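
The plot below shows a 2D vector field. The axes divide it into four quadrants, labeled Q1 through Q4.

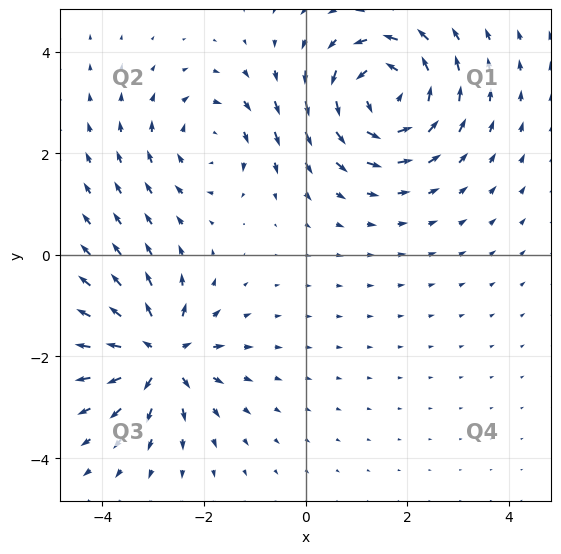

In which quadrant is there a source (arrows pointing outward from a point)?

The source sits at approximately (-2.9, -2.0), which lies in quadrant Q3. The divergence there is about +5, positive as expected for a source.

Q3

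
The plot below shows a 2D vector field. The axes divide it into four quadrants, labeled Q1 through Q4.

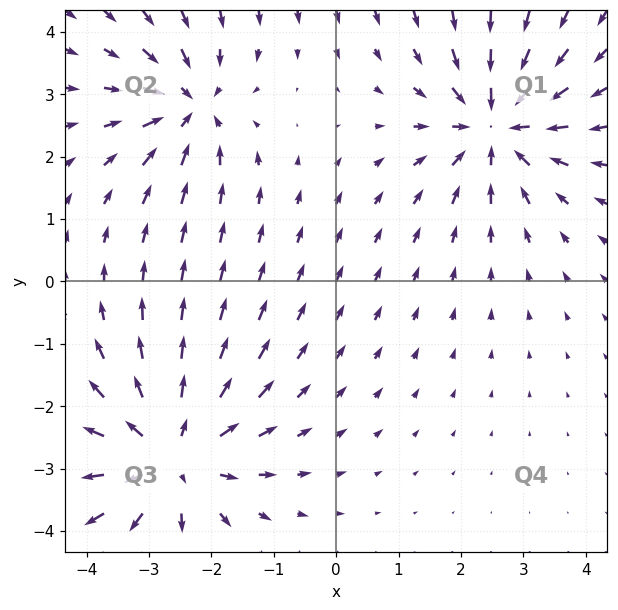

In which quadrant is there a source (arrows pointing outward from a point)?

The source sits at approximately (-2.7, -2.8), which lies in quadrant Q3. The divergence there is about +5, positive as expected for a source.

Q3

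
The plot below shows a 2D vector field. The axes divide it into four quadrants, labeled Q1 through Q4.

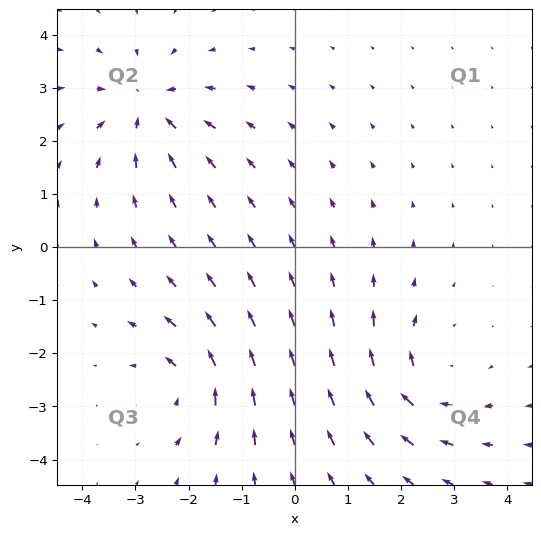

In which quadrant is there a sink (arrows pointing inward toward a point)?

The sink sits at approximately (-2.8, 2.6), which lies in quadrant Q2. The divergence there is about -5, negative as expected for a sink.

Q2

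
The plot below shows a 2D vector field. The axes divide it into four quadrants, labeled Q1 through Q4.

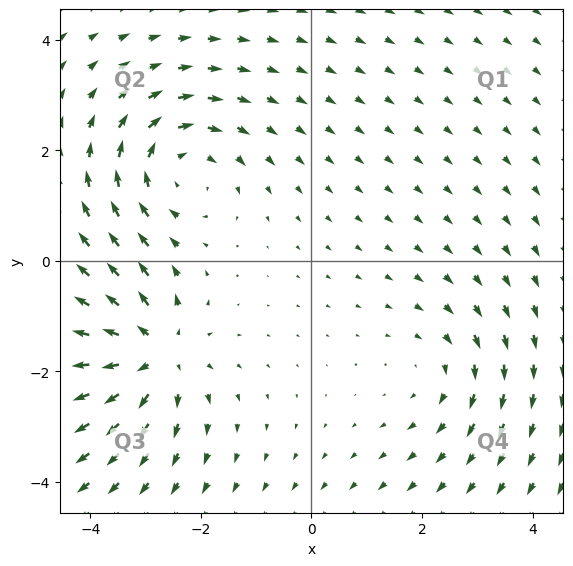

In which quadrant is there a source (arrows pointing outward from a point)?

Q3

The source sits at approximately (-2.8, -1.7), which lies in quadrant Q3. The divergence there is about +6, positive as expected for a source.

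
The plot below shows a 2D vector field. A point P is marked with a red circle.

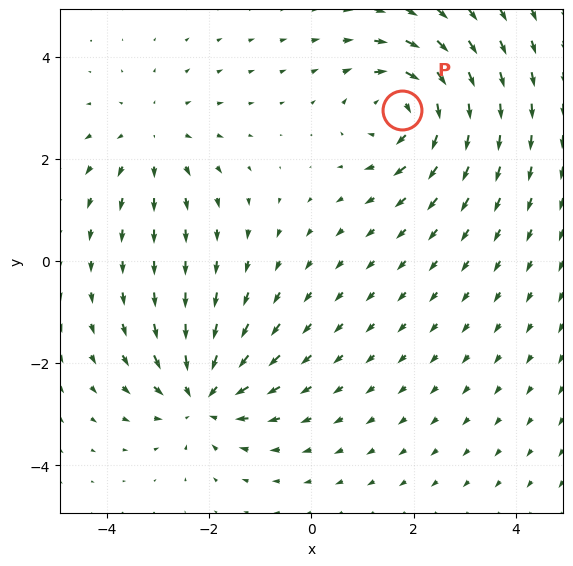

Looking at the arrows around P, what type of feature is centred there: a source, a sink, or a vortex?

vortex

At P (1.8, 2.9) the arrows circulate clockwise. Divergence ≈0, curl about -5 — near-zero divergence with nonzero curl is a vortex.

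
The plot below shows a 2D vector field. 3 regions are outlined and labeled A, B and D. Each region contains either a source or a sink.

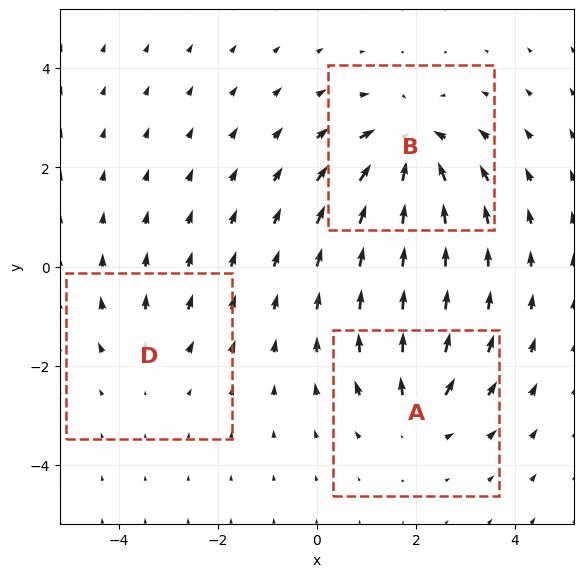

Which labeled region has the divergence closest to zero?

D

Divergence at each region's feature centre — A: about +4, B: about -6, D: about +2. Region D is closest to zero.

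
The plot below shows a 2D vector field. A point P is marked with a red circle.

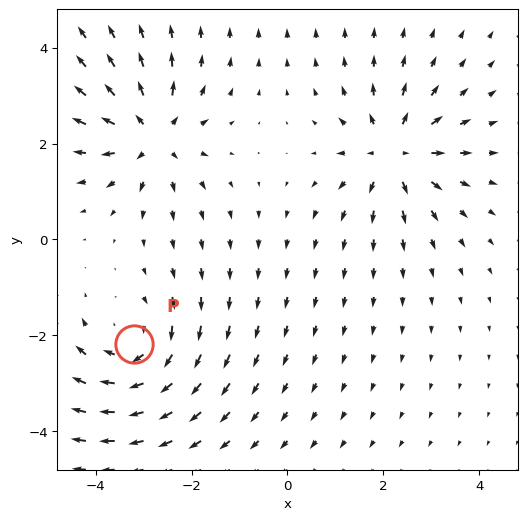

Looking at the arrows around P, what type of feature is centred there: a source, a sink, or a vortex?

At P (-3.2, -2.2) the arrows circulate clockwise. Divergence ≈0, curl about -3 — near-zero divergence with nonzero curl is a vortex.

vortex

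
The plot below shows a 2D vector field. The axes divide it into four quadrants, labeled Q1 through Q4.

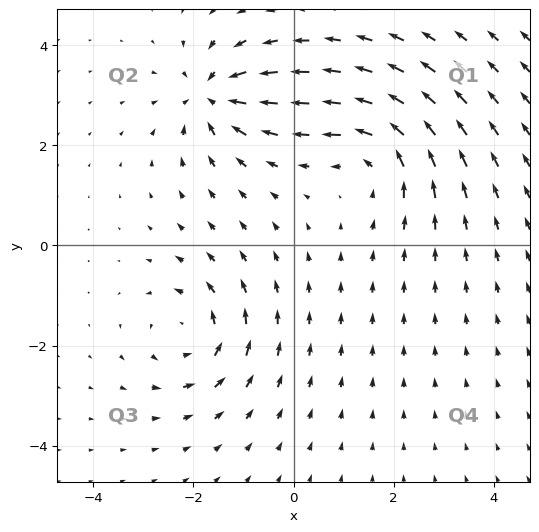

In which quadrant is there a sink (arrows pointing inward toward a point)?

The sink sits at approximately (-1.6, 3.0), which lies in quadrant Q2. The divergence there is about -6, negative as expected for a sink.

Q2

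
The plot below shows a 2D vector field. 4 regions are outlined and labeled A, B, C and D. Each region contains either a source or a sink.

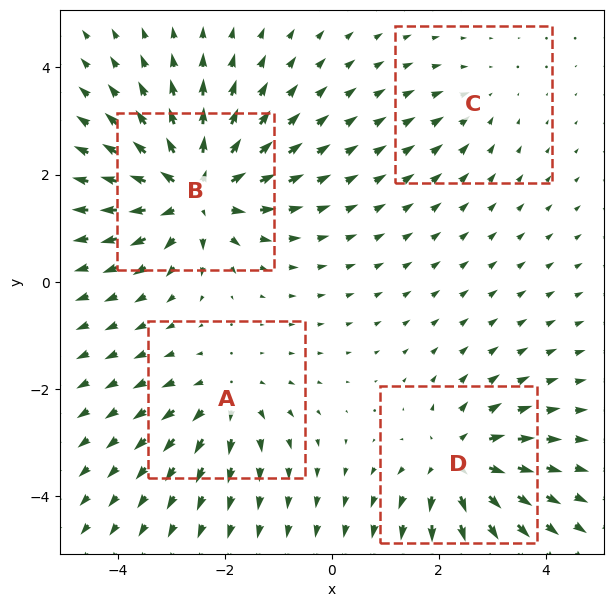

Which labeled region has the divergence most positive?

Divergence at each region's feature centre — A: about +4, B: about +7, C: about -2, D: about +5. Region B is most positive.

B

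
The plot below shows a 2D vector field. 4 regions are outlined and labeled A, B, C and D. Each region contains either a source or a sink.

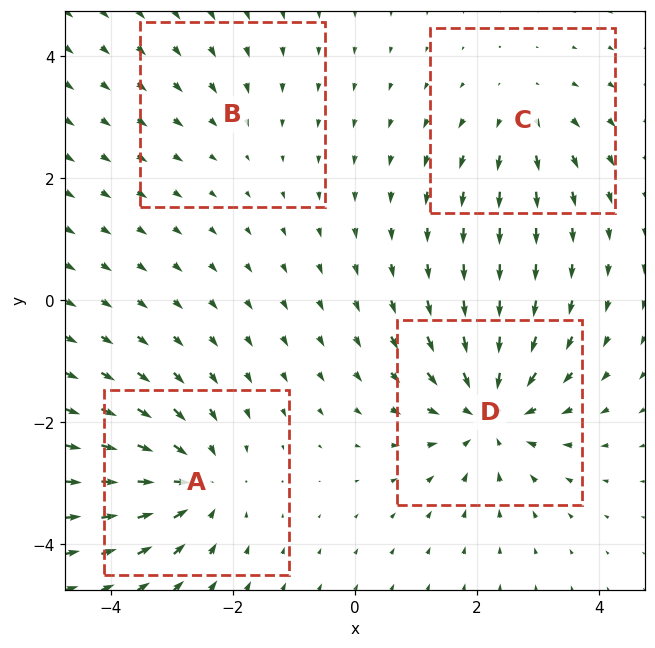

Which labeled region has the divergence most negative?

D

Divergence at each region's feature centre — A: about -5, B: about -2, C: about +3, D: about -6. Region D is most negative.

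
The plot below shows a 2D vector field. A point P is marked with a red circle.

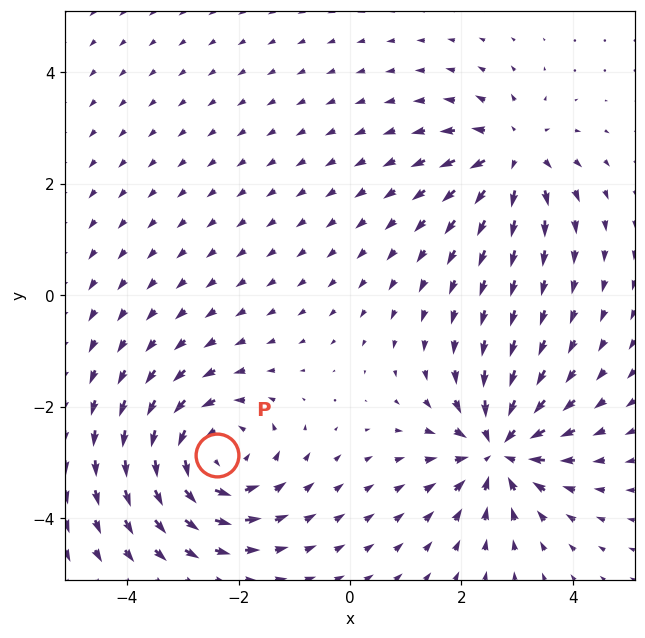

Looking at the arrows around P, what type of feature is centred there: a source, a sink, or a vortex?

vortex

At P (-2.4, -2.9) the arrows circulate counterclockwise. Divergence ≈0, curl about +5 — near-zero divergence with nonzero curl is a vortex.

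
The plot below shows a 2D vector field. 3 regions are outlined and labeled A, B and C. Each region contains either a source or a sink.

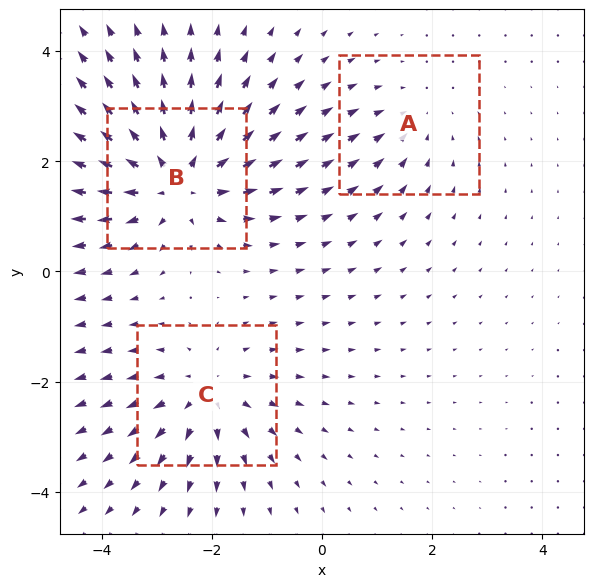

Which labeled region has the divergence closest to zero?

A

Divergence at each region's feature centre — A: about -2, B: about +5, C: about +3. Region A is closest to zero.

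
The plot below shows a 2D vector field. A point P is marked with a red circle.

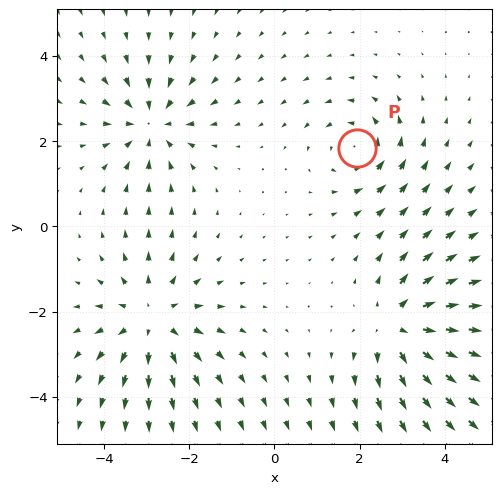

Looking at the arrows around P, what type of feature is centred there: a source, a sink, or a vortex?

At P (1.9, 1.8) the arrows circulate counterclockwise. Divergence ≈0, curl about +4 — near-zero divergence with nonzero curl is a vortex.

vortex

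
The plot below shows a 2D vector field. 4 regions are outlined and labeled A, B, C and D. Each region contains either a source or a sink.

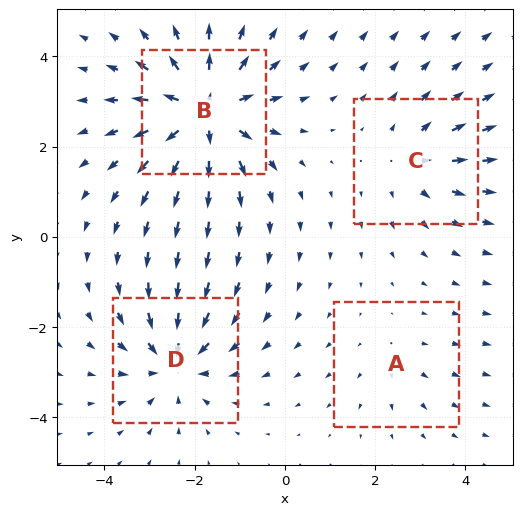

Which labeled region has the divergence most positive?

Divergence at each region's feature centre — A: about +2, B: about +7, C: about +3, D: about -5. Region B is most positive.

B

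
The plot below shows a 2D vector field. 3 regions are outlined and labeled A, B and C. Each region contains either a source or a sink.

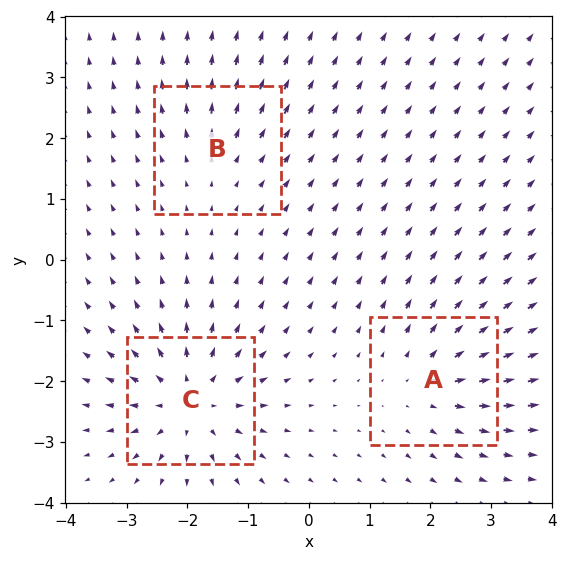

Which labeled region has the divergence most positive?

Divergence at each region's feature centre — A: about +4, B: about +2, C: about +6. Region C is most positive.

C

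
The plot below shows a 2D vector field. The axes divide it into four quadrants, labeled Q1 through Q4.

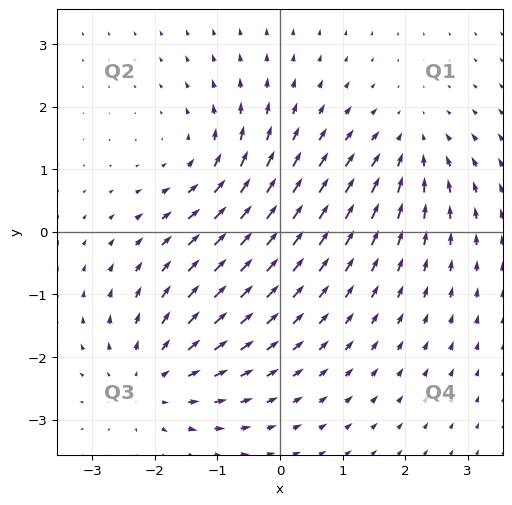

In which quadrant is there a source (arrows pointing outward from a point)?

The source sits at approximately (-2.1, -2.4), which lies in quadrant Q3. The divergence there is about +3, positive as expected for a source.

Q3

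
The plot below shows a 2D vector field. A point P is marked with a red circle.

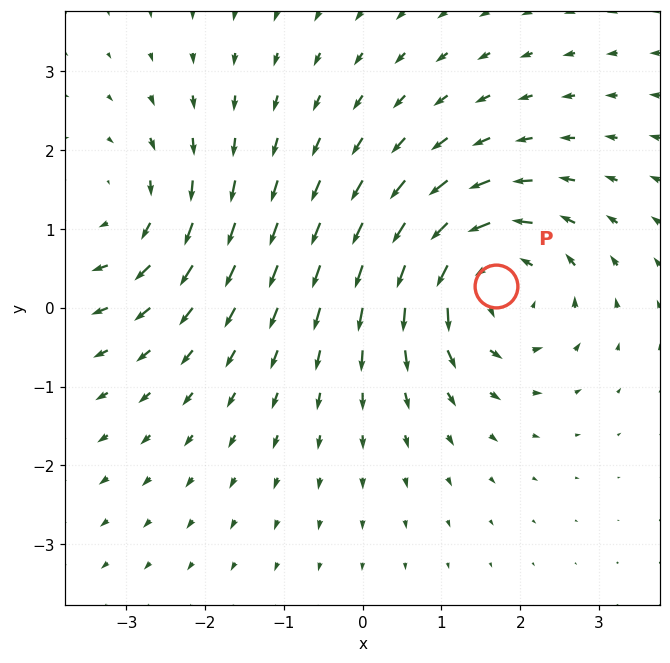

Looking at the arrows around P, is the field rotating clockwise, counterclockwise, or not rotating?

Near P at (1.7, 0.3) the arrows circulate counterclockwise. The curl (z-component) there is about +5; positive curl means counterclockwise rotation.

counterclockwise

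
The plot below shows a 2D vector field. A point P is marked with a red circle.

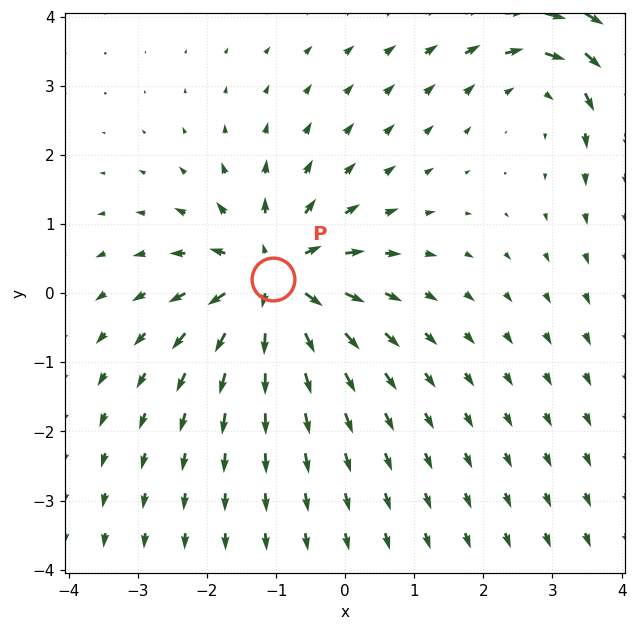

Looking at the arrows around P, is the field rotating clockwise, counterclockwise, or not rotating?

Near P at (-1.0, 0.2) the arrows show no circulation. The curl there is ≈0.

not rotating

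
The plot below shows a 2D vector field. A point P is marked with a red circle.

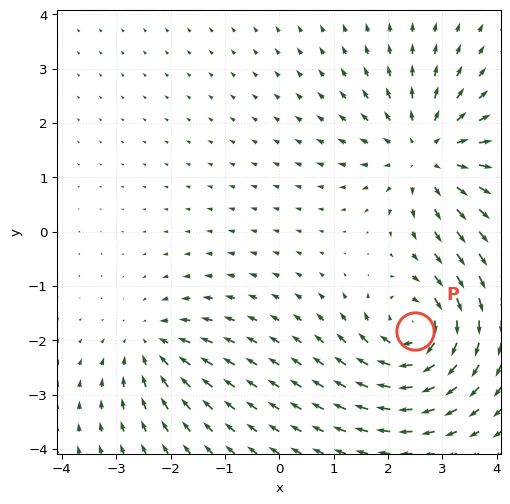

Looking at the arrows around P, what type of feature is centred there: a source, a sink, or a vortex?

vortex

At P (2.5, -1.8) the arrows circulate clockwise. Divergence ≈0, curl about -6 — near-zero divergence with nonzero curl is a vortex.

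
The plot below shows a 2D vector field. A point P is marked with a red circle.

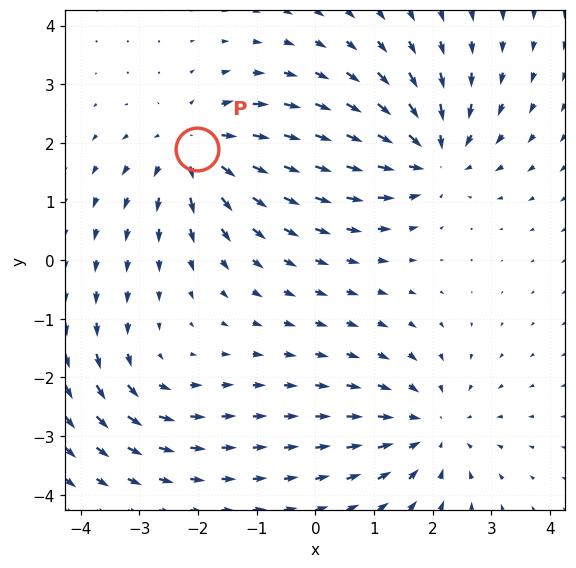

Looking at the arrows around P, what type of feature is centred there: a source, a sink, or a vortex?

At P (-2.0, 1.9) the arrows spread outward. Divergence about +6, curl ≈0 — positive divergence with near-zero curl is a source.

source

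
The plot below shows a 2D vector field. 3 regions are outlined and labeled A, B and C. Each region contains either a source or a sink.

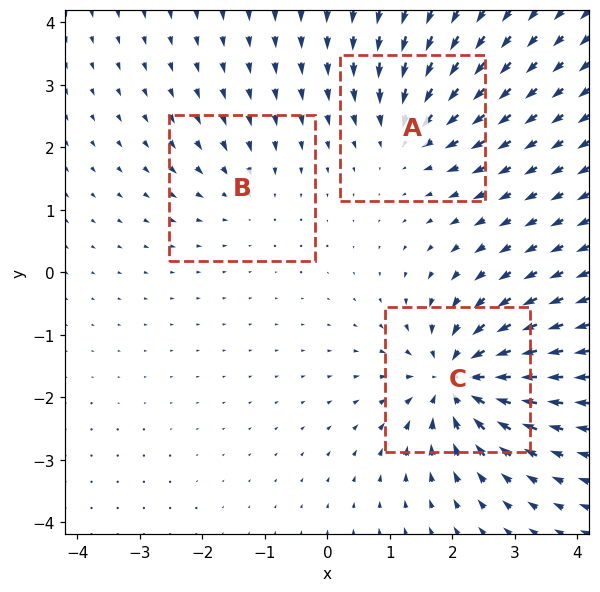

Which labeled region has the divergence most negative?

C

Divergence at each region's feature centre — A: about -4, B: about -2, C: about -7. Region C is most negative.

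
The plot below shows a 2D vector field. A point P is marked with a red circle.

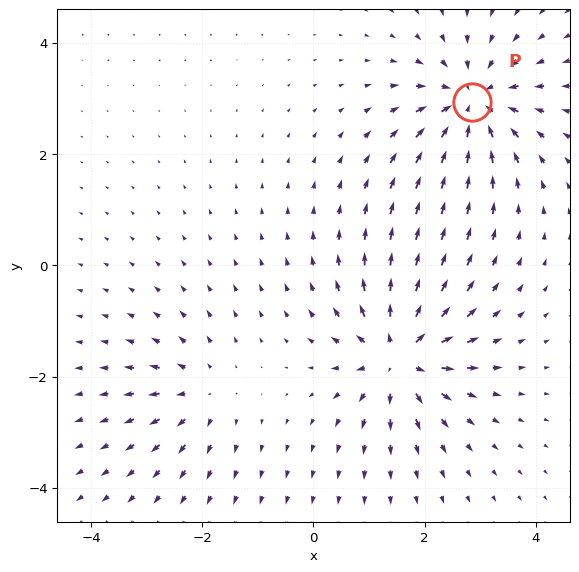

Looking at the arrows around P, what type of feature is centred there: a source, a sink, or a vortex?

sink

At P (2.9, 2.9) the arrows converge inward. Divergence about -6, curl ≈0 — negative divergence with near-zero curl is a sink.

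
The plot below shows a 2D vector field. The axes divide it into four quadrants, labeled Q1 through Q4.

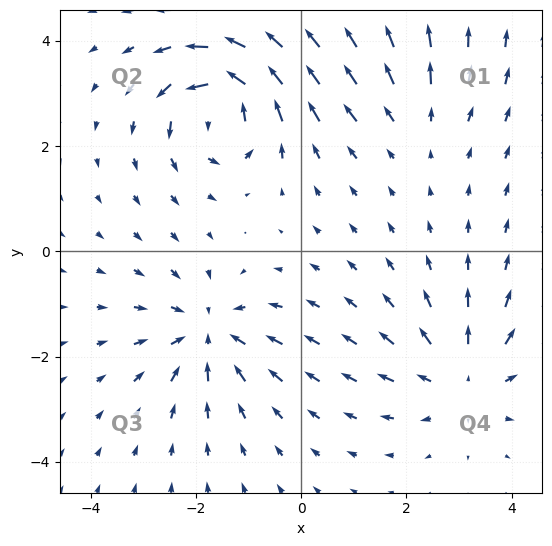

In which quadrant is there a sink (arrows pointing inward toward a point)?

The sink sits at approximately (-1.8, -1.6), which lies in quadrant Q3. The divergence there is about -5, negative as expected for a sink.

Q3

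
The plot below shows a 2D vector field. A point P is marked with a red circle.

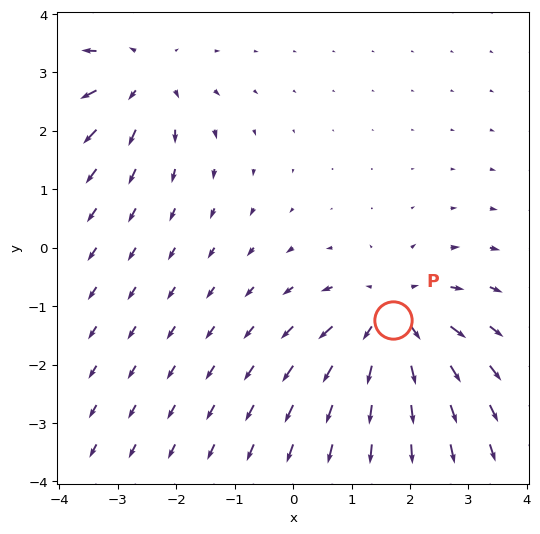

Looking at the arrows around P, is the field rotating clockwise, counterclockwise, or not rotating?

not rotating

Near P at (1.7, -1.2) the arrows show no circulation. The curl there is ≈0.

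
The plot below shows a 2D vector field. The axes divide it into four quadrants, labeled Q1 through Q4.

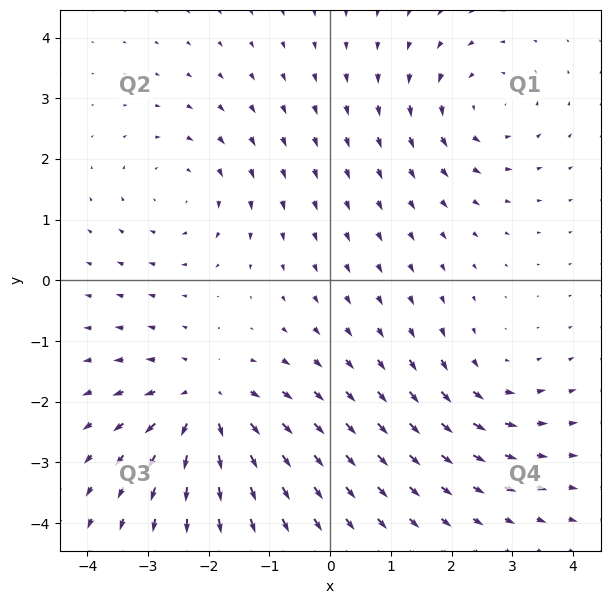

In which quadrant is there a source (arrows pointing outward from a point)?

The source sits at approximately (-2.1, -2.0), which lies in quadrant Q3. The divergence there is about +5, positive as expected for a source.

Q3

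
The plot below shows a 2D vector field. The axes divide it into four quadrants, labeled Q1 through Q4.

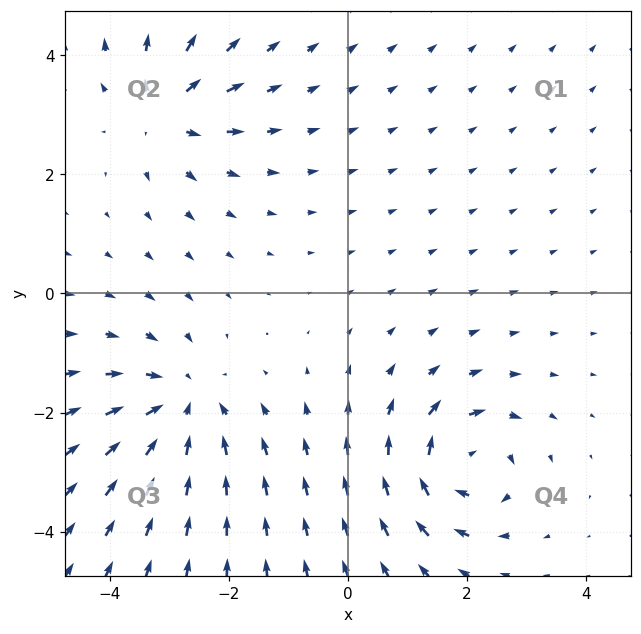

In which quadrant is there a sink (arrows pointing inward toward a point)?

The sink sits at approximately (-2.8, -1.9), which lies in quadrant Q3. The divergence there is about -5, negative as expected for a sink.

Q3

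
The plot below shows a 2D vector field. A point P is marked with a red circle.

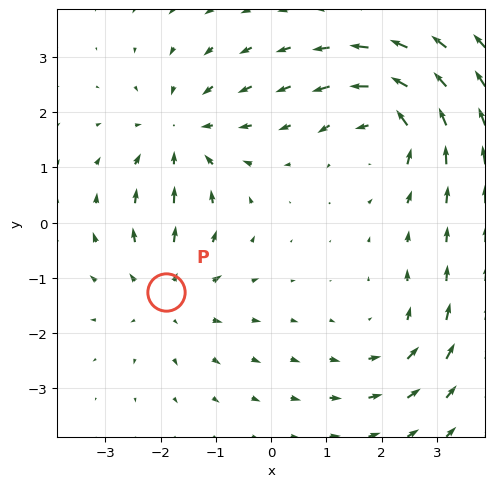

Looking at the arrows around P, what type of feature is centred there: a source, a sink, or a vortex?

At P (-1.9, -1.3) the arrows spread outward. Divergence about +3, curl ≈0 — positive divergence with near-zero curl is a source.

source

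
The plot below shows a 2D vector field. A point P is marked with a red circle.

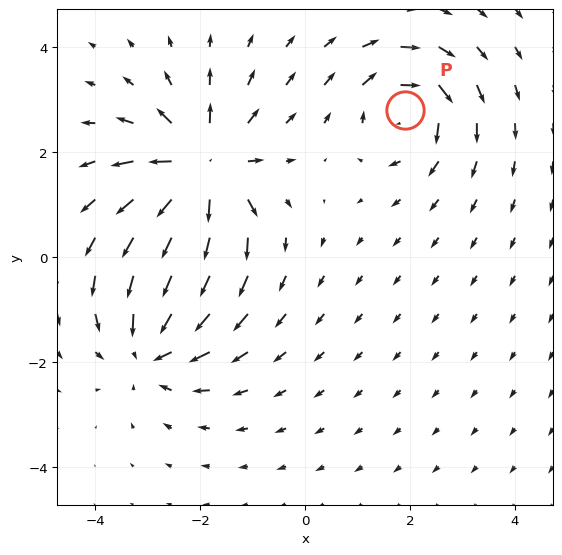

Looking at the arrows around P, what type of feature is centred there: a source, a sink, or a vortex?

vortex

At P (1.9, 2.8) the arrows circulate clockwise. Divergence ≈0, curl about -5 — near-zero divergence with nonzero curl is a vortex.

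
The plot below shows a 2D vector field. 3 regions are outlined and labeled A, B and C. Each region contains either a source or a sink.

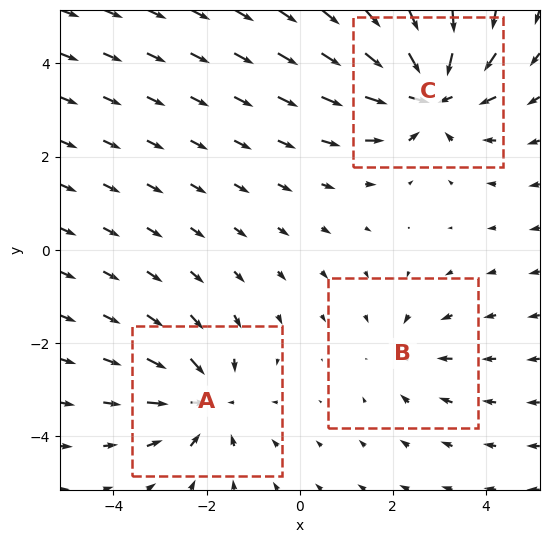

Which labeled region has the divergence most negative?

Divergence at each region's feature centre — A: about -3, B: about -2, C: about -5. Region C is most negative.

C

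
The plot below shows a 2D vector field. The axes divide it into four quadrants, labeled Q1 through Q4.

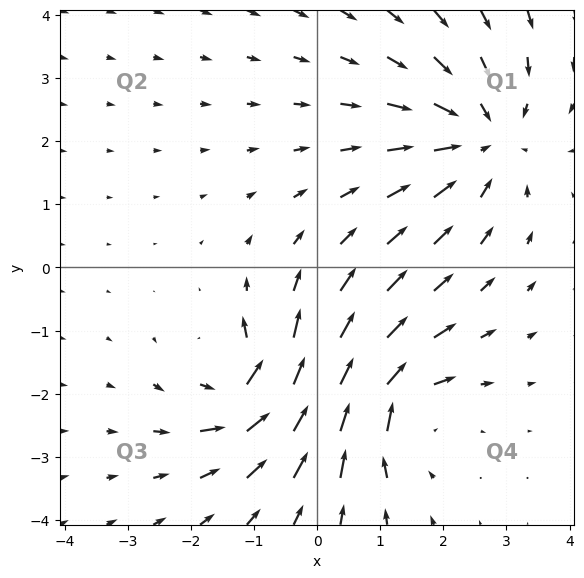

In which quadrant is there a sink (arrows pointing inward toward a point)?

The sink sits at approximately (2.6, 2.0), which lies in quadrant Q1. The divergence there is about -3, negative as expected for a sink.

Q1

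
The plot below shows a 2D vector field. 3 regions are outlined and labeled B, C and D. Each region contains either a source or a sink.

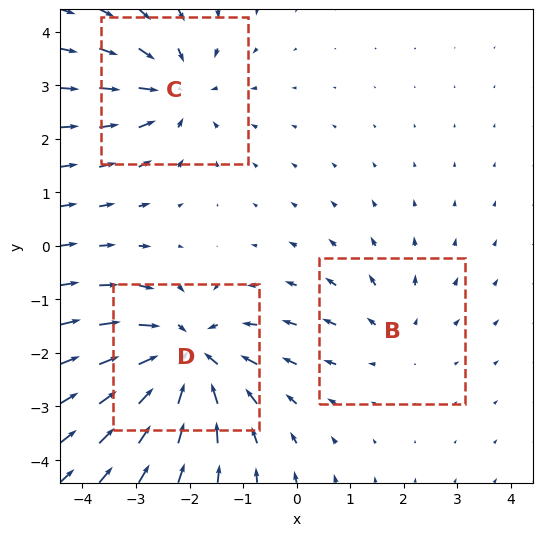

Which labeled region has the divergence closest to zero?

B

Divergence at each region's feature centre — B: about +2, C: about -3, D: about -5. Region B is closest to zero.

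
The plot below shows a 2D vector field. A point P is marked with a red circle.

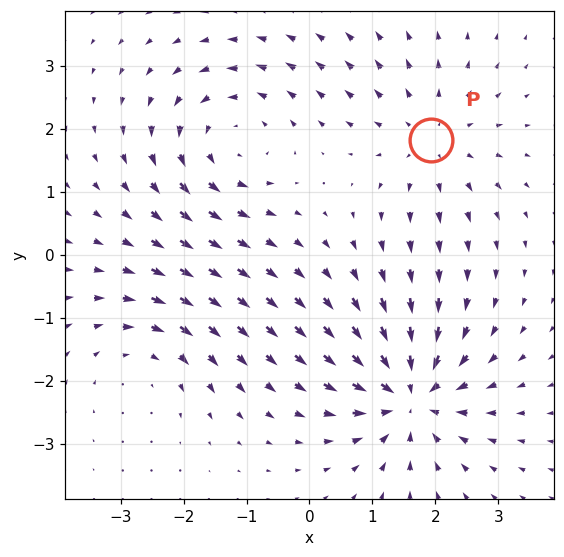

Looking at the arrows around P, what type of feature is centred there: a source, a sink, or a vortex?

At P (1.9, 1.8) the arrows spread outward. Divergence about +3, curl ≈0 — positive divergence with near-zero curl is a source.

source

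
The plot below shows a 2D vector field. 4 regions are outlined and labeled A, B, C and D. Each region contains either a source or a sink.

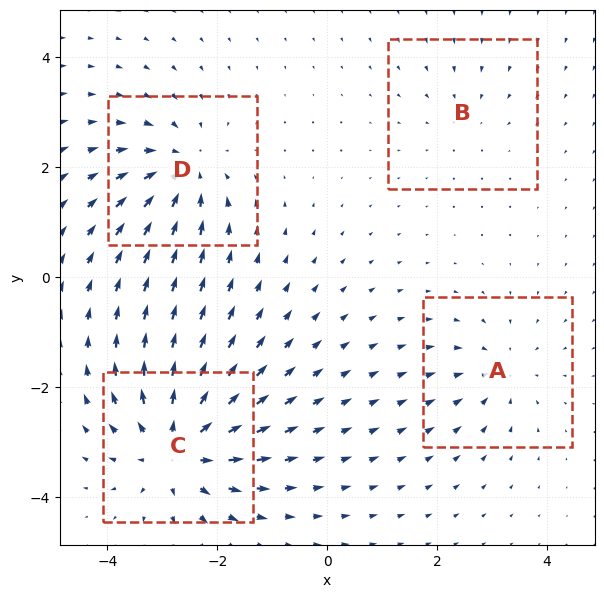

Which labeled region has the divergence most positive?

Divergence at each region's feature centre — A: about -4, B: about -2, C: about +7, D: about -6. Region C is most positive.

C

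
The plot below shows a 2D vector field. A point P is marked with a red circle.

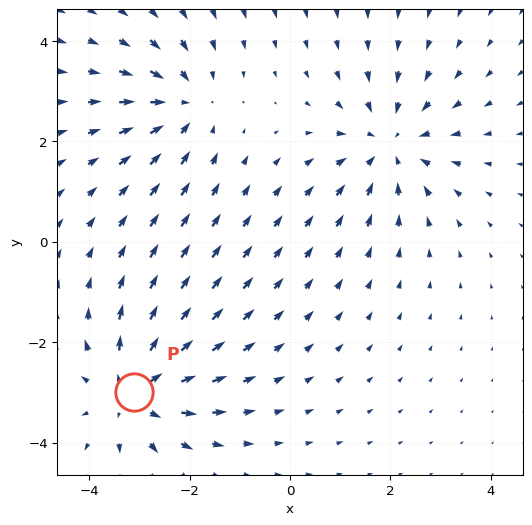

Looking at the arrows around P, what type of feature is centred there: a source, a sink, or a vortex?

source

At P (-3.1, -3.0) the arrows spread outward. Divergence about +4, curl ≈0 — positive divergence with near-zero curl is a source.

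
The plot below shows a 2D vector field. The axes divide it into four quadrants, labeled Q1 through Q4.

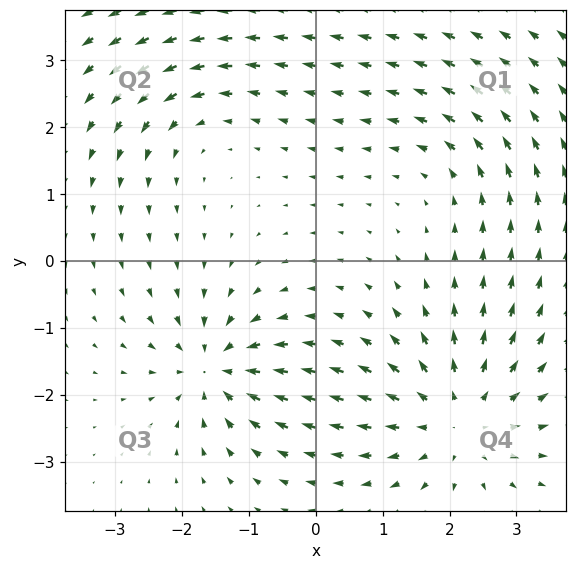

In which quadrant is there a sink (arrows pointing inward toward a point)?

Q3

The sink sits at approximately (-1.5, -1.6), which lies in quadrant Q3. The divergence there is about -5, negative as expected for a sink.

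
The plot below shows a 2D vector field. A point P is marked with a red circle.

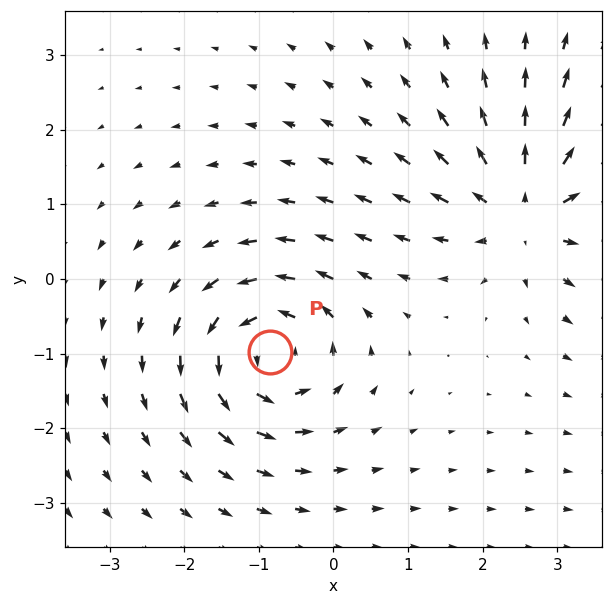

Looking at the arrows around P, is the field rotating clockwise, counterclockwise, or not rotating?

Near P at (-0.8, -1.0) the arrows circulate counterclockwise. The curl (z-component) there is about +5; positive curl means counterclockwise rotation.

counterclockwise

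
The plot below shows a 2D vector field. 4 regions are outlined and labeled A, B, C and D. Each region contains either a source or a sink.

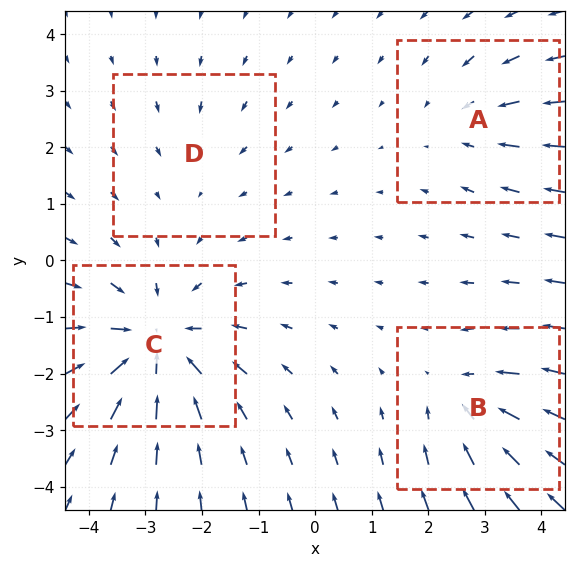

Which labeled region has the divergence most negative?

Divergence at each region's feature centre — A: about -3, B: about -4, C: about -6, D: about -2. Region C is most negative.

C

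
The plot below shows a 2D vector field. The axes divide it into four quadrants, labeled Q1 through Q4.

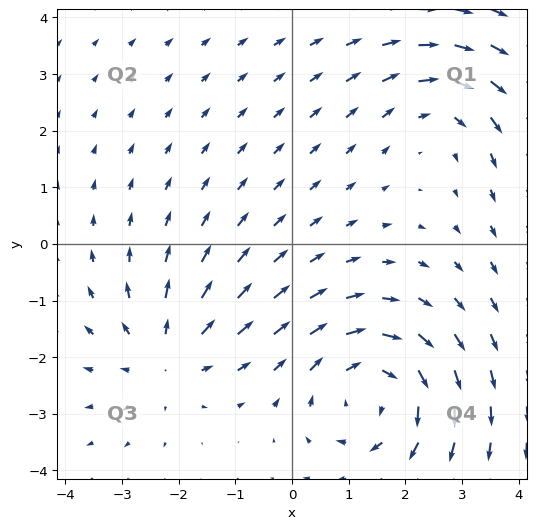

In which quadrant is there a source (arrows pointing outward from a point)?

The source sits at approximately (-2.2, -2.0), which lies in quadrant Q3. The divergence there is about +3, positive as expected for a source.

Q3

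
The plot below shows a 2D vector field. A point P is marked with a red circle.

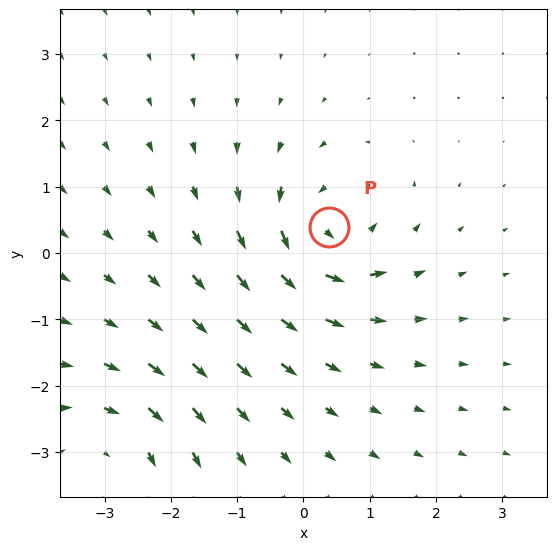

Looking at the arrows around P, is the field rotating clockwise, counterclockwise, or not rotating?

counterclockwise

Near P at (0.4, 0.4) the arrows circulate counterclockwise. The curl (z-component) there is about +7; positive curl means counterclockwise rotation.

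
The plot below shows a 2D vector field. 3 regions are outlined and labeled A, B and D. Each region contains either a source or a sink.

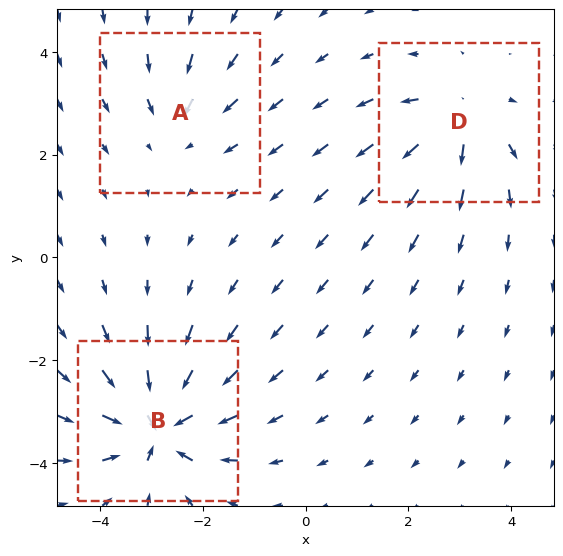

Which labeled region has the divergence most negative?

Divergence at each region's feature centre — A: about -2, B: about -6, D: about +4. Region B is most negative.

B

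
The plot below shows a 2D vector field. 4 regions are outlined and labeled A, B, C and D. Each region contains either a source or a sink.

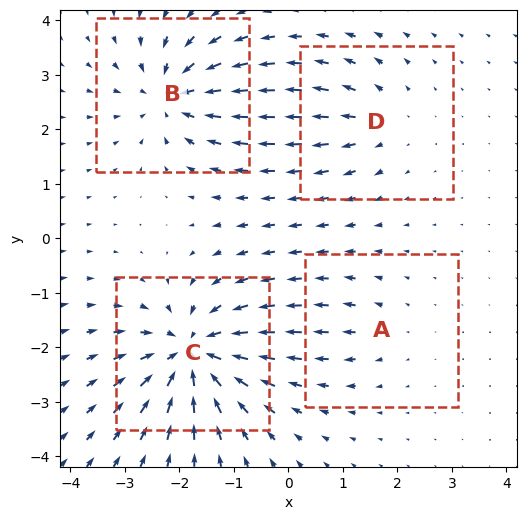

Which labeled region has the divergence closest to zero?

A

Divergence at each region's feature centre — A: about +2, B: about -6, C: about -8, D: about +4. Region A is closest to zero.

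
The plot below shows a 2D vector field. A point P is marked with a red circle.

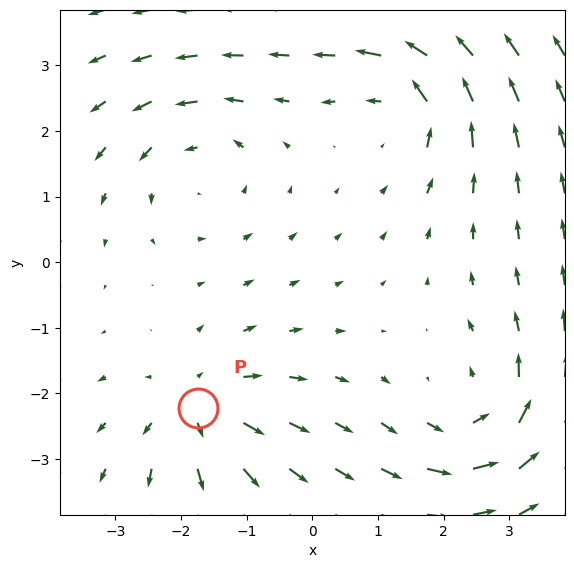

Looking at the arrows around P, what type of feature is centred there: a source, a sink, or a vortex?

At P (-1.7, -2.2) the arrows spread outward. Divergence about +4, curl ≈0 — positive divergence with near-zero curl is a source.

source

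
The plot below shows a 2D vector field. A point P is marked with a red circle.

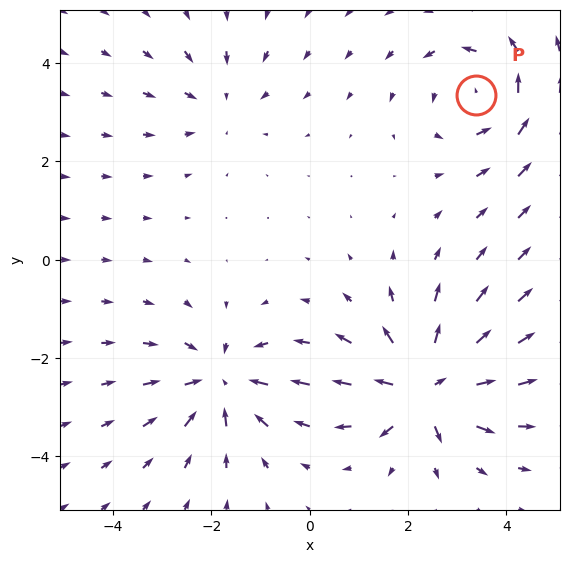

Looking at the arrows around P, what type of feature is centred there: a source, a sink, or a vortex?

At P (3.4, 3.3) the arrows circulate counterclockwise. Divergence ≈0, curl about +4 — near-zero divergence with nonzero curl is a vortex.

vortex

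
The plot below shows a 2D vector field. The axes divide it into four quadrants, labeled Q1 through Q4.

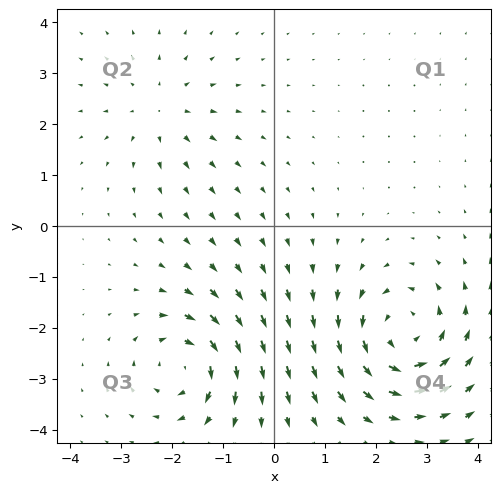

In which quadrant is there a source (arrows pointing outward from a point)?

The source sits at approximately (-2.2, 2.3), which lies in quadrant Q2. The divergence there is about +3, positive as expected for a source.

Q2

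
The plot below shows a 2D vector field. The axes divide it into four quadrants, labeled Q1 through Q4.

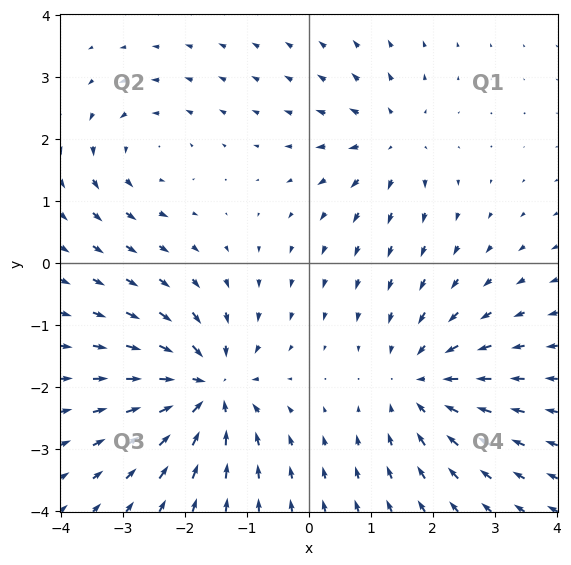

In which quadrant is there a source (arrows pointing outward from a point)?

The source sits at approximately (1.3, 2.0), which lies in quadrant Q1. The divergence there is about +4, positive as expected for a source.

Q1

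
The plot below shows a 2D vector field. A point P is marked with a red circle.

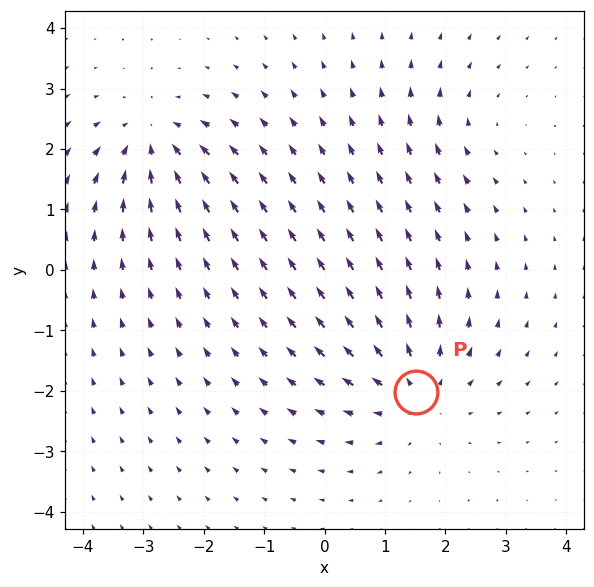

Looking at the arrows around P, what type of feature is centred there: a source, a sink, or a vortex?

source

At P (1.5, -2.0) the arrows spread outward. Divergence about +4, curl ≈0 — positive divergence with near-zero curl is a source.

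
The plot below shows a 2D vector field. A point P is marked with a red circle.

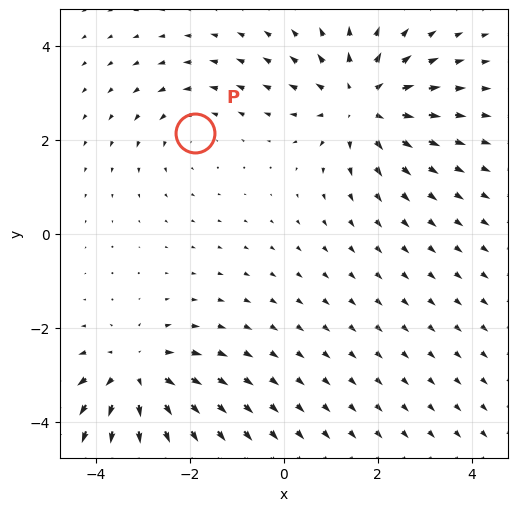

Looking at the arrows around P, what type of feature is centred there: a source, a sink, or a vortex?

vortex

At P (-1.9, 2.1) the arrows circulate counterclockwise. Divergence ≈0, curl about +2 — near-zero divergence with nonzero curl is a vortex.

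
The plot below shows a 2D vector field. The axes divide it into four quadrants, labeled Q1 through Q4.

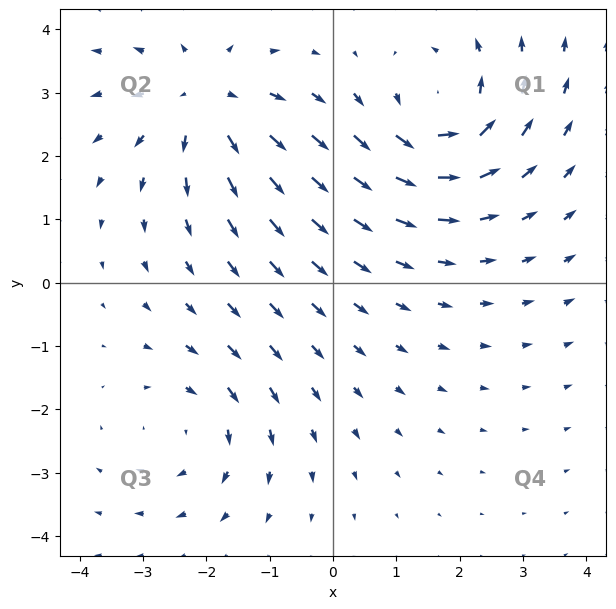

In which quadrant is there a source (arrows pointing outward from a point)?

The source sits at approximately (-2.0, 2.9), which lies in quadrant Q2. The divergence there is about +4, positive as expected for a source.

Q2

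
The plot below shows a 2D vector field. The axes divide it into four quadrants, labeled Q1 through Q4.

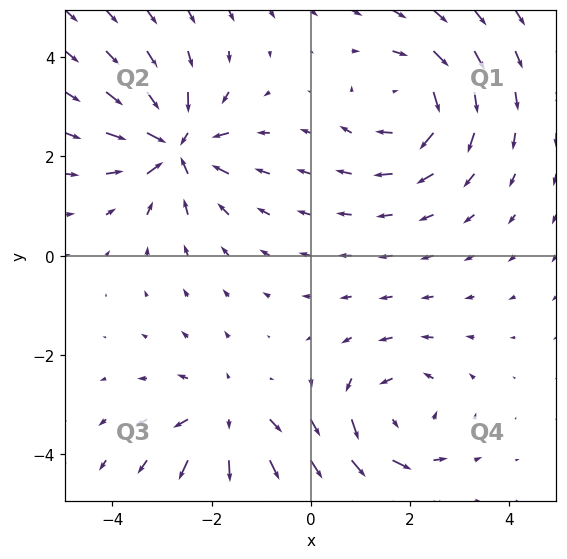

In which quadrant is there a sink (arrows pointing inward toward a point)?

Q2

The sink sits at approximately (-2.7, 2.2), which lies in quadrant Q2. The divergence there is about -5, negative as expected for a sink.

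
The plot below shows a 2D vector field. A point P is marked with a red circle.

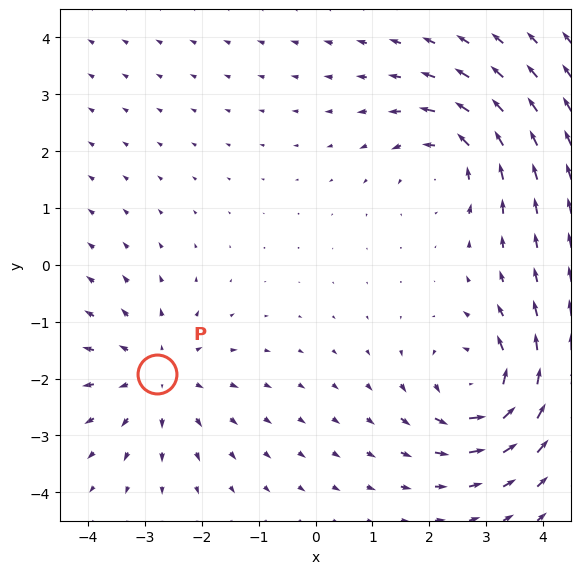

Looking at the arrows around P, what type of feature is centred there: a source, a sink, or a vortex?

source

At P (-2.8, -1.9) the arrows spread outward. Divergence about +4, curl ≈0 — positive divergence with near-zero curl is a source.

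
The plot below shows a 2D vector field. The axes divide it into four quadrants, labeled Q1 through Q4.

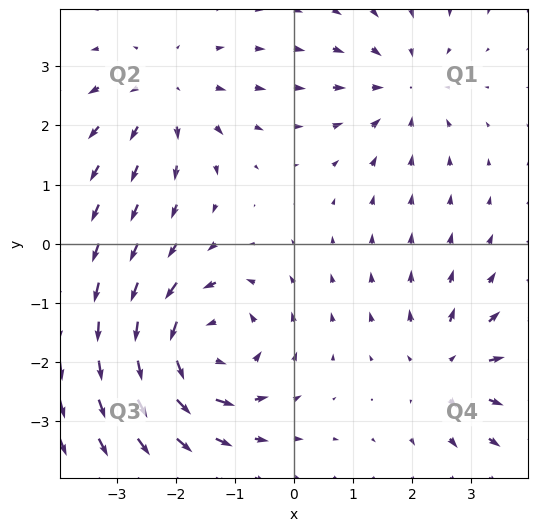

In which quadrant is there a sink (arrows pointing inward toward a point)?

Q1

The sink sits at approximately (1.9, 2.6), which lies in quadrant Q1. The divergence there is about -3, negative as expected for a sink.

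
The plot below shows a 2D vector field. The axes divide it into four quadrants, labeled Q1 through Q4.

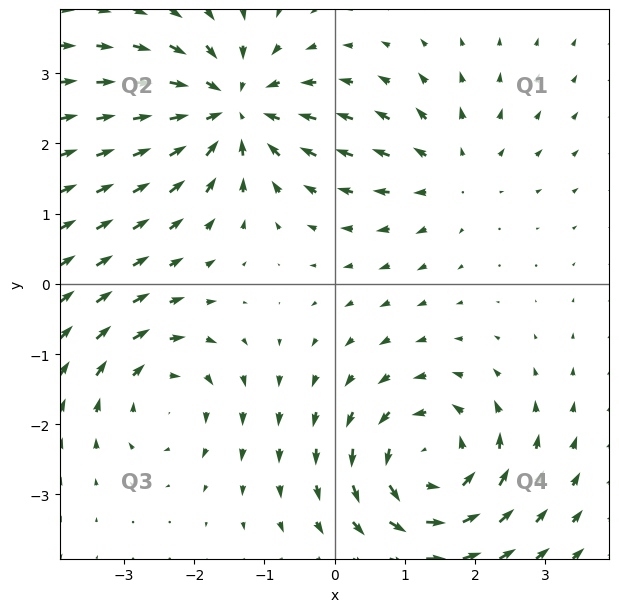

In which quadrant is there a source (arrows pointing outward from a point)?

The source sits at approximately (1.7, 1.6), which lies in quadrant Q1. The divergence there is about +3, positive as expected for a source.

Q1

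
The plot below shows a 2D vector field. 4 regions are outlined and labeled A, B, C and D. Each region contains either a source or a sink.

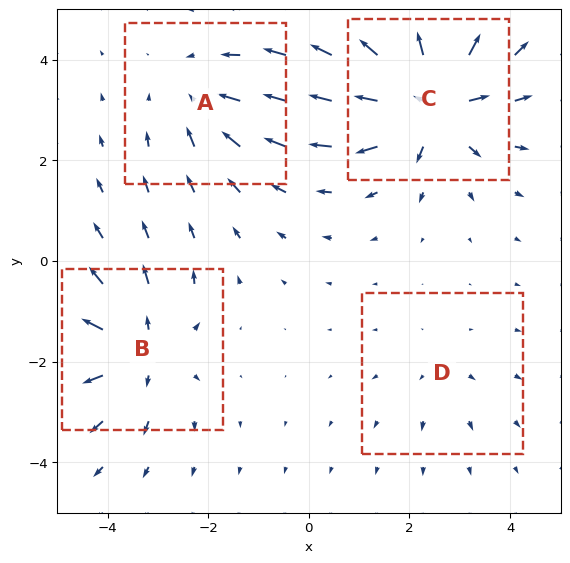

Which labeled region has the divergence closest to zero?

D

Divergence at each region's feature centre — A: about -4, B: about +5, C: about +7, D: about +2. Region D is closest to zero.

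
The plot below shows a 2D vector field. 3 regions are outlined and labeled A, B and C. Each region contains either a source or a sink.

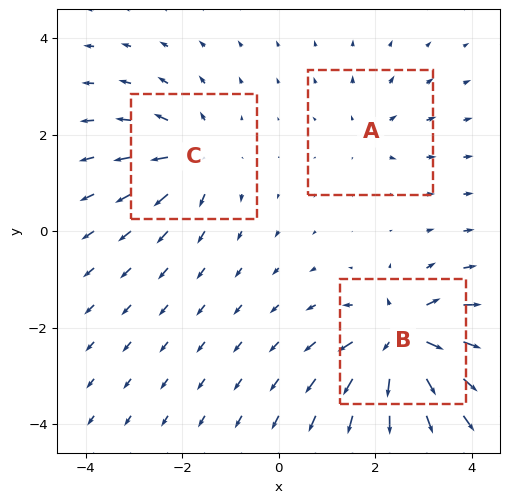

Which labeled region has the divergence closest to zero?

A

Divergence at each region's feature centre — A: about +2, B: about +6, C: about +4. Region A is closest to zero.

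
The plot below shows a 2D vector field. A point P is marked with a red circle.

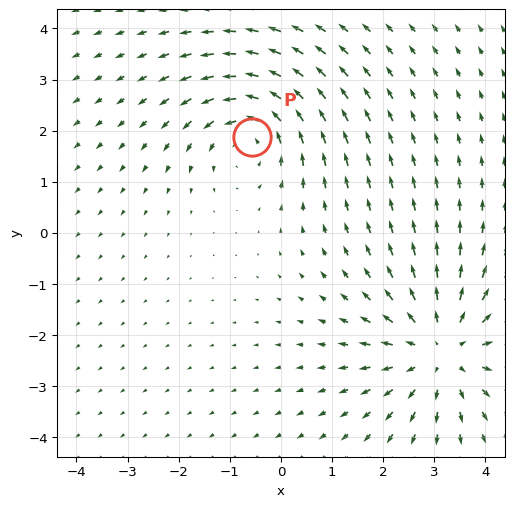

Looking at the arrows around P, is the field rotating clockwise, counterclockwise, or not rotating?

Near P at (-0.6, 1.9) the arrows circulate counterclockwise. The curl (z-component) there is about +3; positive curl means counterclockwise rotation.

counterclockwise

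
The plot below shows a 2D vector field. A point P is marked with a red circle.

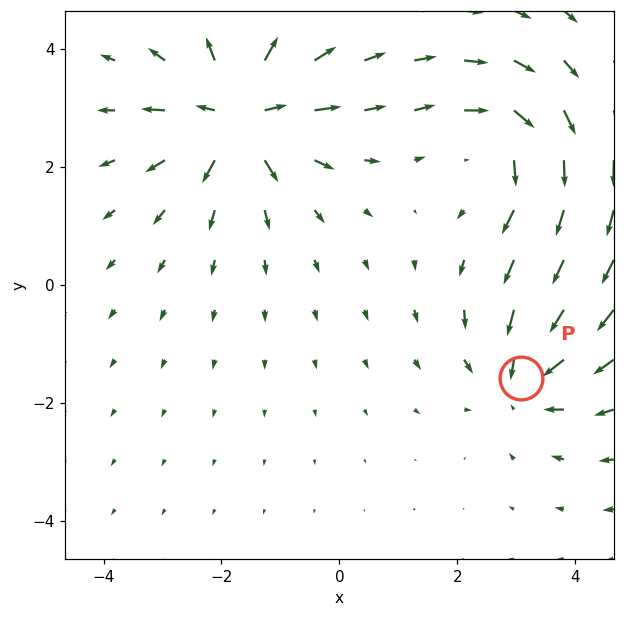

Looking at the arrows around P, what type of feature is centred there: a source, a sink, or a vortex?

sink

At P (3.1, -1.6) the arrows converge inward. Divergence about -4, curl ≈0 — negative divergence with near-zero curl is a sink.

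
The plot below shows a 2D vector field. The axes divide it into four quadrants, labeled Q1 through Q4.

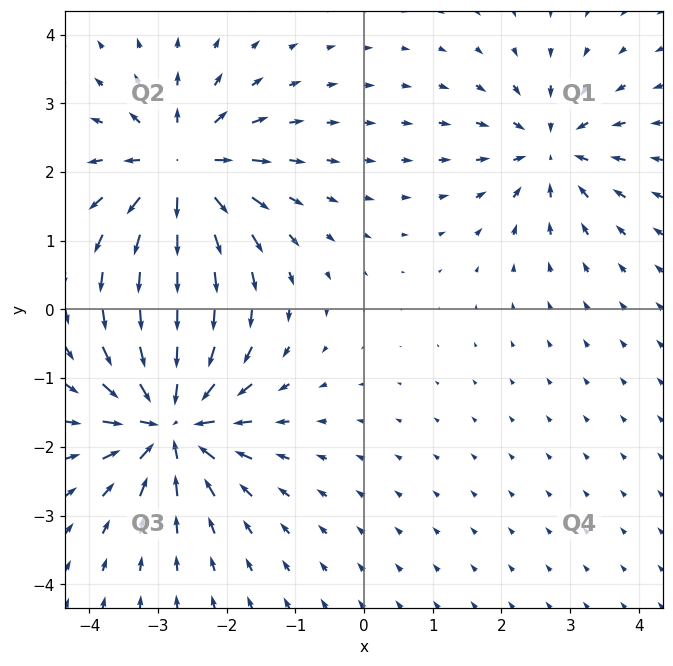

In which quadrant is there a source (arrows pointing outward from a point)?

Q2

The source sits at approximately (-2.7, 2.0), which lies in quadrant Q2. The divergence there is about +6, positive as expected for a source.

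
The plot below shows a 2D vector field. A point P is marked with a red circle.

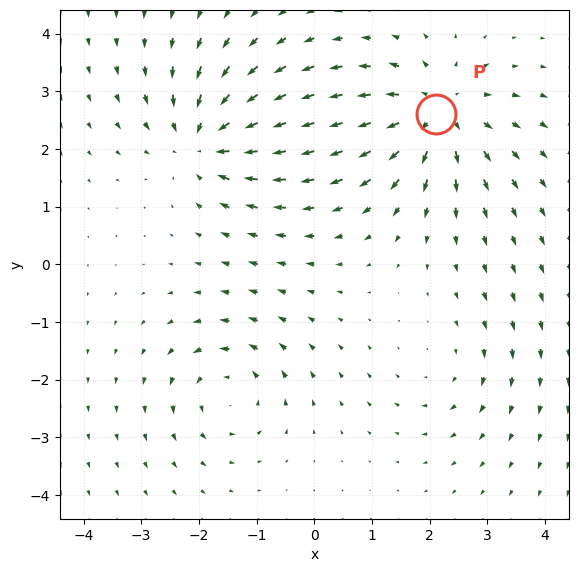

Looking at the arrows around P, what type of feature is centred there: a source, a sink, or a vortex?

At P (2.1, 2.6) the arrows spread outward. Divergence about +5, curl ≈0 — positive divergence with near-zero curl is a source.

source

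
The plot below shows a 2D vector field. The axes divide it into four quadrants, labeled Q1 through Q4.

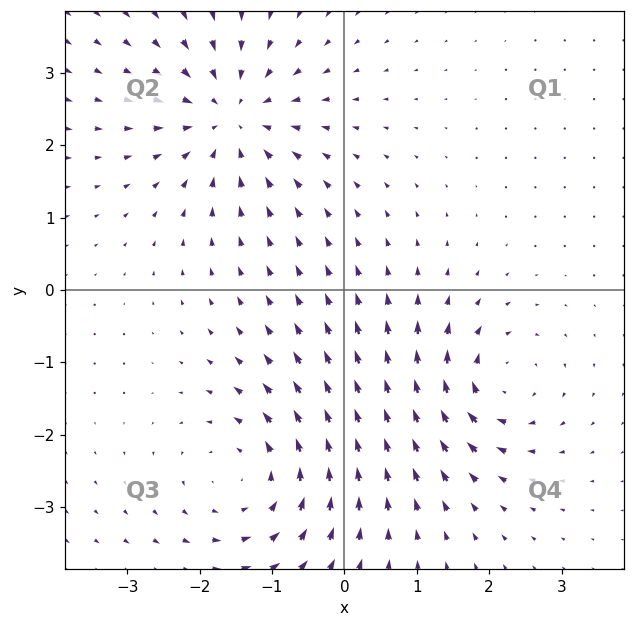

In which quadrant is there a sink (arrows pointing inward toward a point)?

The sink sits at approximately (-1.6, 2.4), which lies in quadrant Q2. The divergence there is about -4, negative as expected for a sink.

Q2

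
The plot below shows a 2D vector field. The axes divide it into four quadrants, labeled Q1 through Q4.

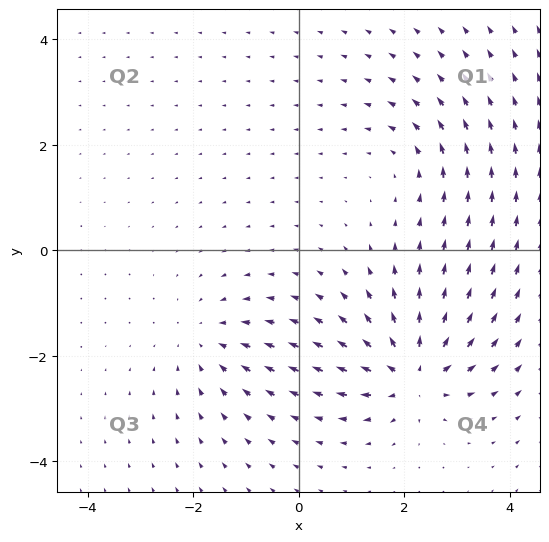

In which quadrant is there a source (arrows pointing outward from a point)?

The source sits at approximately (2.2, -2.3), which lies in quadrant Q4. The divergence there is about +6, positive as expected for a source.

Q4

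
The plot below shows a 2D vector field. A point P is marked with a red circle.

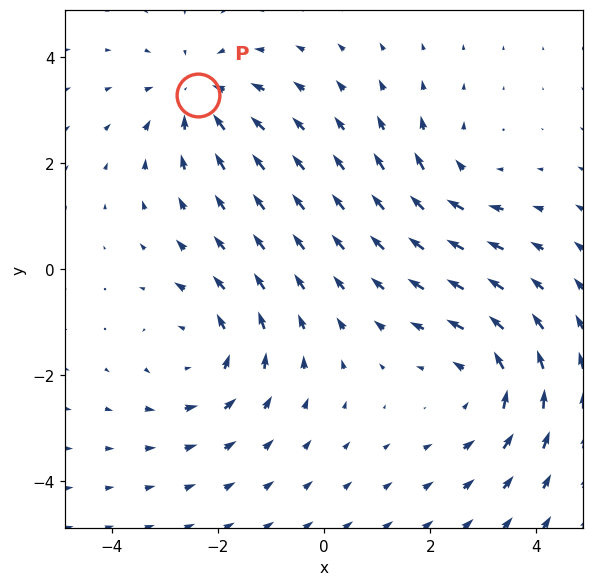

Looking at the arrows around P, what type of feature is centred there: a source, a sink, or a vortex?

sink

At P (-2.4, 3.3) the arrows converge inward. Divergence about -4, curl ≈0 — negative divergence with near-zero curl is a sink.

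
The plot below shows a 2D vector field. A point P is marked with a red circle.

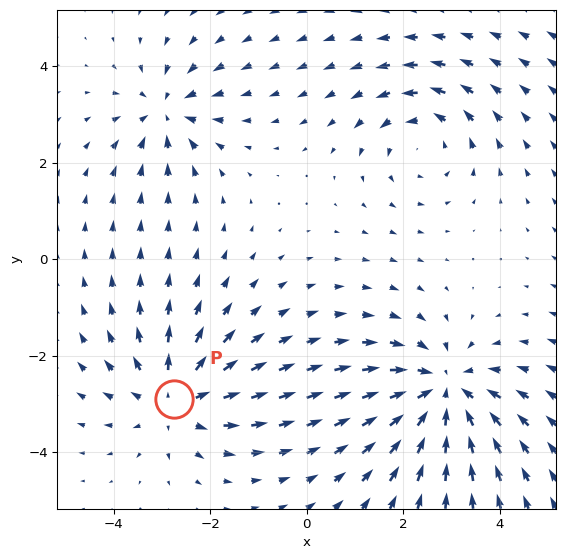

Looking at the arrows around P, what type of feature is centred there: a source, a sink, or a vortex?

At P (-2.7, -2.9) the arrows spread outward. Divergence about +4, curl ≈0 — positive divergence with near-zero curl is a source.

source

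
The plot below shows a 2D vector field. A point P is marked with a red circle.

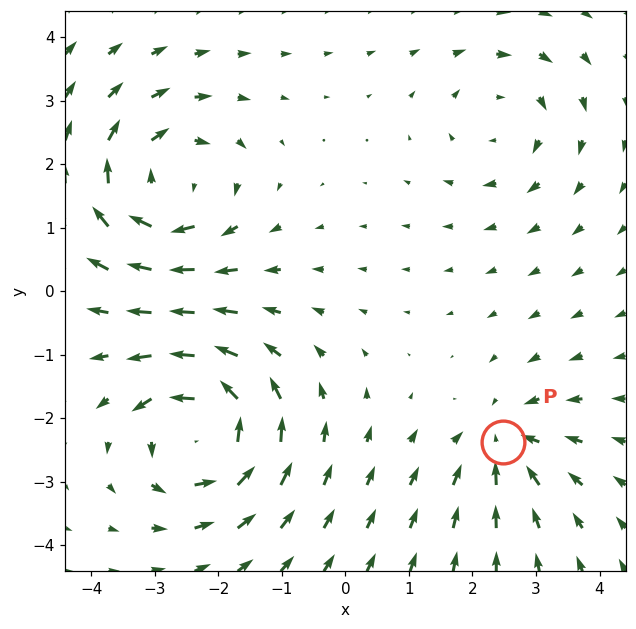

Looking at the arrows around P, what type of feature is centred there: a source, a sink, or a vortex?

sink

At P (2.5, -2.4) the arrows converge inward. Divergence about -4, curl ≈0 — negative divergence with near-zero curl is a sink.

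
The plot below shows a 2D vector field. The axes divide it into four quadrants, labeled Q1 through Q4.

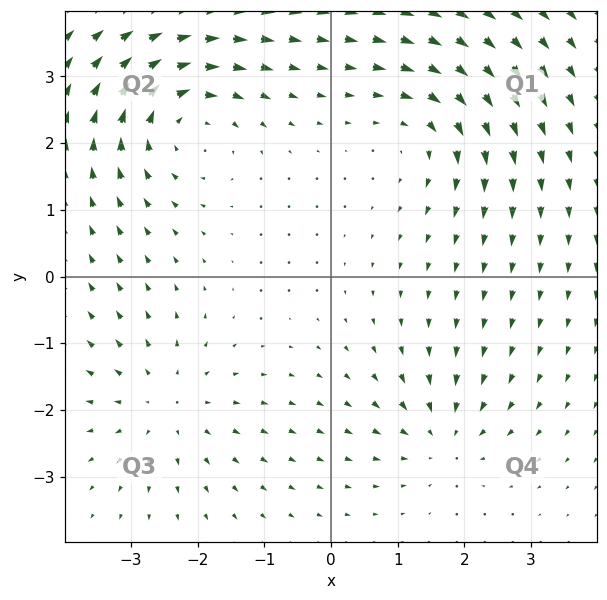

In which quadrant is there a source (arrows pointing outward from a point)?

Q3

The source sits at approximately (-2.5, -1.9), which lies in quadrant Q3. The divergence there is about +3, positive as expected for a source.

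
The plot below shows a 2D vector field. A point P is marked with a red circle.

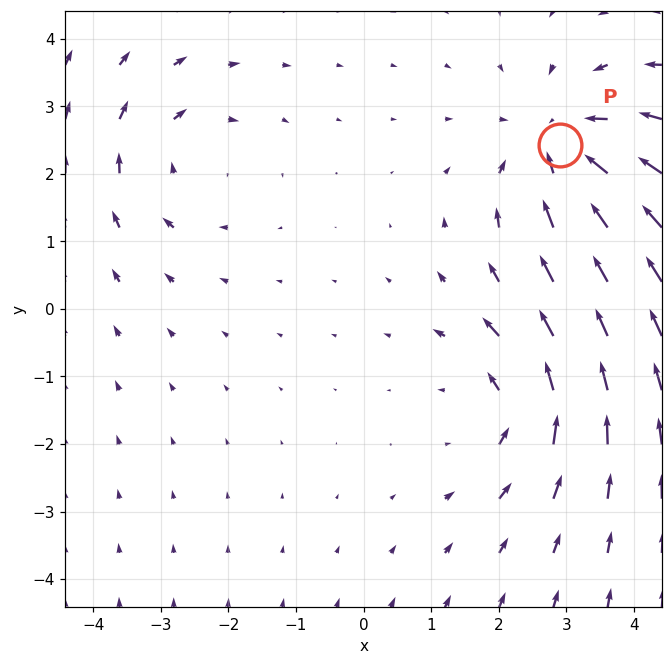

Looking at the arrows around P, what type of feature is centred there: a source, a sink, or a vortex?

sink

At P (2.9, 2.4) the arrows converge inward. Divergence about -3, curl ≈0 — negative divergence with near-zero curl is a sink.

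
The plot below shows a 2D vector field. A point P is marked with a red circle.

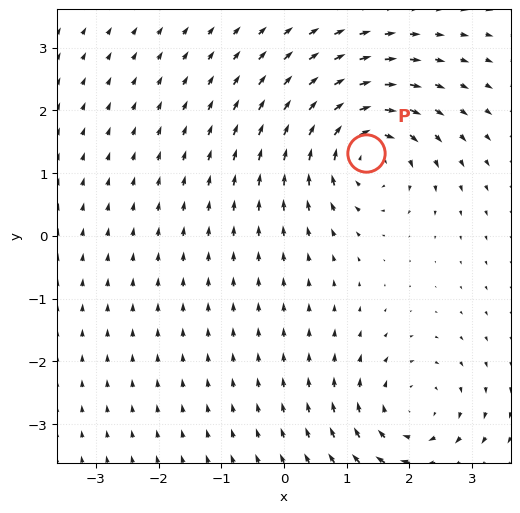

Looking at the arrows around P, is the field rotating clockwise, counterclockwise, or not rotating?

Near P at (1.3, 1.3) the arrows circulate clockwise. The curl (z-component) there is about -5; negative curl means clockwise rotation.

clockwise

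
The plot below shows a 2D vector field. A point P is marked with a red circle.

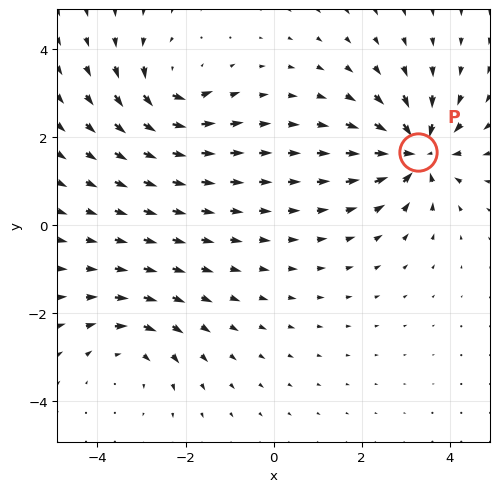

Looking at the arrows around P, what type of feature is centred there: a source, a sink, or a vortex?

At P (3.3, 1.7) the arrows converge inward. Divergence about -5, curl ≈0 — negative divergence with near-zero curl is a sink.

sink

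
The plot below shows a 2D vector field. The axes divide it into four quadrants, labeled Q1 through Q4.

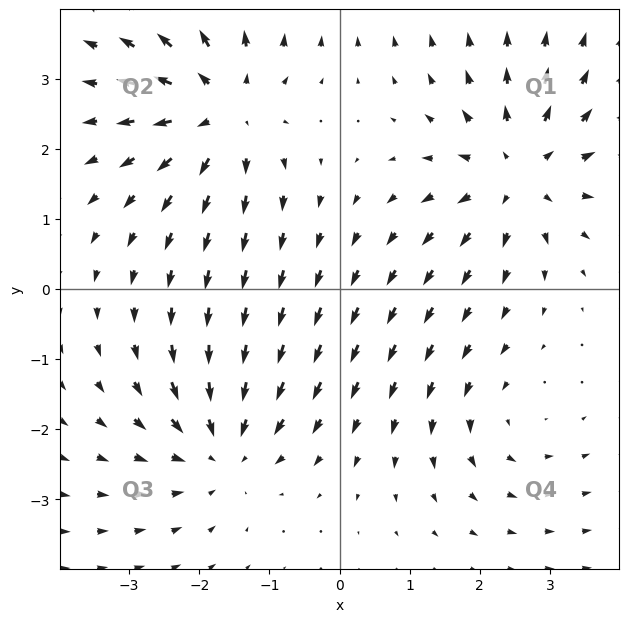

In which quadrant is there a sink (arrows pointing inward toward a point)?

The sink sits at approximately (-1.7, -2.3), which lies in quadrant Q3. The divergence there is about -4, negative as expected for a sink.

Q3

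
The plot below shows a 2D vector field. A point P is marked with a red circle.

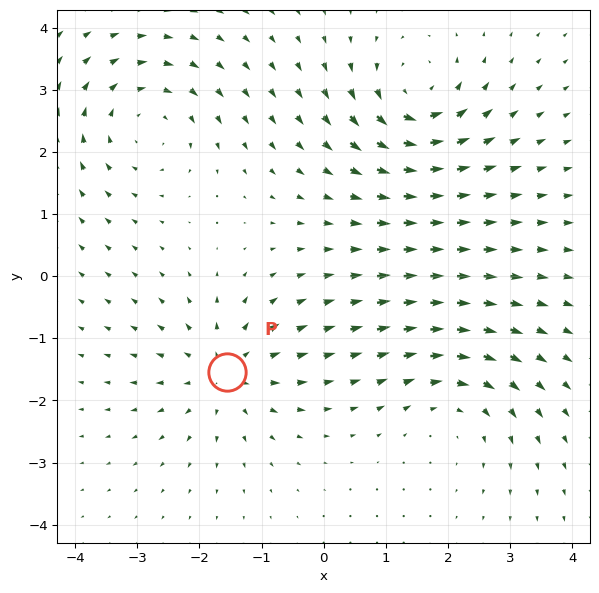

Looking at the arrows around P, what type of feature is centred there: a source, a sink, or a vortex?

At P (-1.6, -1.5) the arrows spread outward. Divergence about +5, curl ≈0 — positive divergence with near-zero curl is a source.

source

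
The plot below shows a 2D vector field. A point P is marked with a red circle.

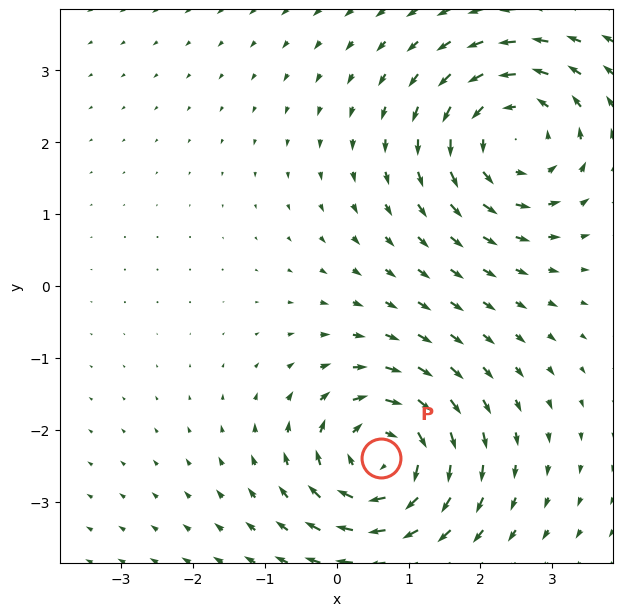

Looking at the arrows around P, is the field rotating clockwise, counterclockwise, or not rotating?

Near P at (0.6, -2.4) the arrows circulate clockwise. The curl (z-component) there is about -7; negative curl means clockwise rotation.

clockwise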